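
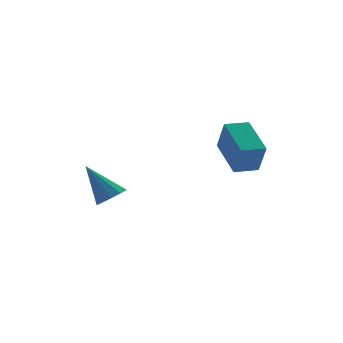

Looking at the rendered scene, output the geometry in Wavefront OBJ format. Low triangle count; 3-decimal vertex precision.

v 2.012 2.131 -0.737
v 2.048 1.546 0.524
v 2.032 3.773 0.024
v 2.068 3.188 1.284
v 2.992 2.132 -0.764
v 3.028 1.547 0.496
v 3.012 3.774 -0.004
v 3.048 3.189 1.257
v -2.285 3.132 -1.758
v -1.767 3.541 -1.752
v -2.975 3.988 -0.422
v -2.049 3.699 -1.999
v -2.422 3.641 -2.155
v -2.742 3.388 -2.159
v -2.888 3.038 -2.009
v -2.803 2.723 -1.764
v -2.52 2.565 -1.516
v -2.147 2.623 -1.36
v -1.827 2.876 -1.357
v -1.682 3.226 -1.506
f 2 4 1
f 5 2 1
f 1 4 3
f 3 5 1
f 2 8 4
f 6 2 5
f 6 8 2
f 4 8 3
f 7 5 3
f 3 8 7
f 7 6 5
f 8 6 7
f 10 9 12
f 10 12 11
f 12 9 13
f 12 13 11
f 13 9 14
f 13 14 11
f 14 9 15
f 14 15 11
f 15 9 16
f 15 16 11
f 16 9 17
f 16 17 11
f 17 9 18
f 17 18 11
f 18 9 19
f 18 19 11
f 19 9 20
f 19 20 11
f 20 9 10
f 20 10 11



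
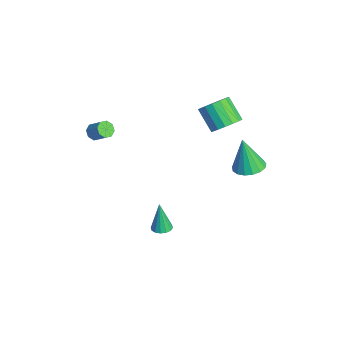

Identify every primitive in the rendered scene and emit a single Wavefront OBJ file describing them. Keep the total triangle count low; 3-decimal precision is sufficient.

v -2.154 -4.18 1.733
v -1.795 -4.609 1.706
v -1.148 -4.11 2.381
v -1.506 -3.68 2.407
v -1.716 -4.311 1.409
v -1.068 -3.811 2.084
v -1.893 -3.935 1.302
v -1.245 -3.436 1.976
v -2.223 -3.703 1.446
v -1.575 -3.204 2.121
v -2.512 -3.75 1.759
v -1.865 -3.251 2.434
v -2.592 -4.049 2.056
v -1.944 -3.549 2.731
v -2.415 -4.424 2.164
v -1.767 -3.925 2.838
v -2.085 -4.656 2.019
v -1.437 -4.157 2.694
v 1.459 3.456 0.364
v 2.266 2.995 0.406
v 1.161 3.124 2.436
v 2.38 3.417 0.49
v 2.283 3.848 0.545
v 1.997 4.189 0.558
v 1.588 4.362 0.527
v 1.15 4.327 0.458
v 0.782 4.093 0.368
v 0.57 3.713 0.277
v 0.561 3.273 0.205
v 0.758 2.876 0.17
v 1.116 2.611 0.179
v 1.552 2.54 0.231
v 1.968 2.678 0.313
v 1.042 -1.223 -4.37
v 1.483 -0.824 -4.291
v 0.778 -1.297 -2.53
v 1.224 -0.654 -4.321
v 0.917 -0.637 -4.364
v 0.644 -0.776 -4.409
v 0.477 -1.036 -4.443
v 0.461 -1.346 -4.458
v 0.601 -1.623 -4.449
v 0.859 -1.793 -4.419
v 1.166 -1.81 -4.375
v 1.44 -1.671 -4.331
v 1.607 -1.411 -4.296
v 1.622 -1.101 -4.282
v -1.016 2.862 1.863
v -0.375 3.016 2.533
v -1.442 2.532 3.666
v -2.084 2.378 2.997
v -0.591 3.409 2.498
v -1.658 2.926 3.631
v -0.904 3.677 2.317
v -1.971 3.193 3.451
v -1.243 3.758 2.033
v -2.31 3.274 3.166
v -1.53 3.634 1.71
v -2.597 3.15 2.843
v -1.699 3.333 1.421
v -2.766 2.849 2.555
v -1.712 2.924 1.235
v -2.779 2.44 2.368
v -1.566 2.501 1.192
v -2.633 2.017 2.325
v -1.294 2.16 1.303
v -2.361 1.676 2.436
v -0.958 1.98 1.542
v -2.025 1.497 2.676
v -0.635 2.003 1.855
v -1.702 1.519 2.989
v -0.4 2.222 2.17
v -1.467 1.738 3.303
v -0.306 2.588 2.415
v -1.373 2.104 3.548
f 2 1 5
f 2 5 3
f 3 5 6
f 3 6 4
f 5 1 7
f 5 7 6
f 6 7 8
f 6 8 4
f 7 1 9
f 7 9 8
f 8 9 10
f 8 10 4
f 9 1 11
f 9 11 10
f 10 11 12
f 10 12 4
f 11 1 13
f 11 13 12
f 12 13 14
f 12 14 4
f 13 1 15
f 13 15 14
f 14 15 16
f 14 16 4
f 15 1 17
f 15 17 16
f 16 17 18
f 16 18 4
f 17 1 2
f 17 2 18
f 18 2 3
f 18 3 4
f 20 19 22
f 20 22 21
f 22 19 23
f 22 23 21
f 23 19 24
f 23 24 21
f 24 19 25
f 24 25 21
f 25 19 26
f 25 26 21
f 26 19 27
f 26 27 21
f 27 19 28
f 27 28 21
f 28 19 29
f 28 29 21
f 29 19 30
f 29 30 21
f 30 19 31
f 30 31 21
f 31 19 32
f 31 32 21
f 32 19 33
f 32 33 21
f 33 19 20
f 33 20 21
f 35 34 37
f 35 37 36
f 37 34 38
f 37 38 36
f 38 34 39
f 38 39 36
f 39 34 40
f 39 40 36
f 40 34 41
f 40 41 36
f 41 34 42
f 41 42 36
f 42 34 43
f 42 43 36
f 43 34 44
f 43 44 36
f 44 34 45
f 44 45 36
f 45 34 46
f 45 46 36
f 46 34 47
f 46 47 36
f 47 34 35
f 47 35 36
f 49 48 52
f 49 52 50
f 50 52 53
f 50 53 51
f 52 48 54
f 52 54 53
f 53 54 55
f 53 55 51
f 54 48 56
f 54 56 55
f 55 56 57
f 55 57 51
f 56 48 58
f 56 58 57
f 57 58 59
f 57 59 51
f 58 48 60
f 58 60 59
f 59 60 61
f 59 61 51
f 60 48 62
f 60 62 61
f 61 62 63
f 61 63 51
f 62 48 64
f 62 64 63
f 63 64 65
f 63 65 51
f 64 48 66
f 64 66 65
f 65 66 67
f 65 67 51
f 66 48 68
f 66 68 67
f 67 68 69
f 67 69 51
f 68 48 70
f 68 70 69
f 69 70 71
f 69 71 51
f 70 48 72
f 70 72 71
f 71 72 73
f 71 73 51
f 72 48 74
f 72 74 73
f 73 74 75
f 73 75 51
f 74 48 49
f 74 49 75
f 75 49 50
f 75 50 51



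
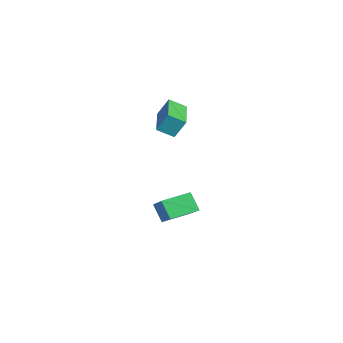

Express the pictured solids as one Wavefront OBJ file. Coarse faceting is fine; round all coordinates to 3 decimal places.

v 1.589 -4.658 -3.242
v 3.437 -4.359 -2.184
v 1.216 -3.452 -2.93
v 3.064 -3.153 -1.873
v 2.016 -4.307 -4.087
v 3.864 -4.008 -3.03
v 1.643 -3.101 -3.776
v 3.491 -2.802 -2.718
v 1.427 -4.468 1.987
v 1.501 -3.992 2.83
v 1.435 -3.737 1.574
v 1.509 -3.261 2.416
v 3.411 -4.559 1.864
v 3.485 -4.083 2.706
v 3.419 -3.828 1.45
v 3.493 -3.352 2.293
f 2 4 1
f 5 2 1
f 1 4 3
f 3 5 1
f 2 8 4
f 6 2 5
f 6 8 2
f 4 8 3
f 7 5 3
f 3 8 7
f 7 6 5
f 8 6 7
f 10 12 9
f 13 10 9
f 9 12 11
f 11 13 9
f 10 16 12
f 14 10 13
f 14 16 10
f 12 16 11
f 15 13 11
f 11 16 15
f 15 14 13
f 16 14 15



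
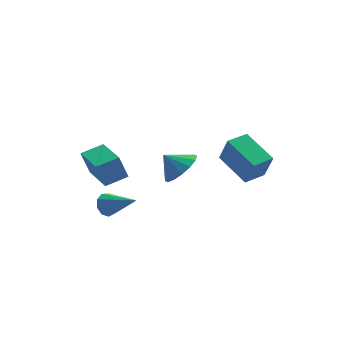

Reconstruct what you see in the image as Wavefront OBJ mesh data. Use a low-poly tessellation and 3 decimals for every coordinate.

v -0.125 -0.92 1.82
v 0.381 -1.302 2.487
v -0.775 -0.56 2.52
v 0.561 -0.865 2.43
v 0.558 -0.443 2.21
v 0.372 -0.148 1.886
v 0.053 -0.06 1.544
v -0.315 -0.202 1.276
v -0.631 -0.537 1.154
v -0.812 -0.974 1.21
v -0.809 -1.396 1.43
v -0.622 -1.691 1.754
v -0.303 -1.779 2.096
v 0.064 -1.637 2.364
v -2.76 1.287 -1.531
v -2.456 1.148 -2.042
v -1.76 0.153 -0.629
v -2.27 1.466 -1.848
v -2.313 1.701 -1.505
v -2.565 1.742 -1.175
v -2.908 1.57 -1.012
v -3.182 1.265 -1.091
v -3.258 0.97 -1.377
v -3.101 0.824 -1.734
v -2.785 0.894 -1.997
v -2.621 2.165 -0.972
v -2.966 2.385 0.167
v -2.85 4.191 -1.432
v -3.196 4.41 -0.294
v -1.564 2.35 -0.686
v -1.91 2.569 0.452
v -1.794 4.375 -1.147
v -2.139 4.595 -0.008
v 2.64 -0.876 0.407
v 2.863 -1.314 1.697
v 1.962 0.653 1.042
v 2.185 0.216 2.332
v 3.615 -0.436 0.388
v 3.838 -0.873 1.678
v 2.937 1.094 1.023
v 3.16 0.656 2.313
f 2 1 4
f 2 4 3
f 4 1 5
f 4 5 3
f 5 1 6
f 5 6 3
f 6 1 7
f 6 7 3
f 7 1 8
f 7 8 3
f 8 1 9
f 8 9 3
f 9 1 10
f 9 10 3
f 10 1 11
f 10 11 3
f 11 1 12
f 11 12 3
f 12 1 13
f 12 13 3
f 13 1 14
f 13 14 3
f 14 1 2
f 14 2 3
f 16 15 18
f 16 18 17
f 18 15 19
f 18 19 17
f 19 15 20
f 19 20 17
f 20 15 21
f 20 21 17
f 21 15 22
f 21 22 17
f 22 15 23
f 22 23 17
f 23 15 24
f 23 24 17
f 24 15 25
f 24 25 17
f 25 15 16
f 25 16 17
f 27 29 26
f 30 27 26
f 26 29 28
f 28 30 26
f 27 33 29
f 31 27 30
f 31 33 27
f 29 33 28
f 32 30 28
f 28 33 32
f 32 31 30
f 33 31 32
f 35 37 34
f 38 35 34
f 34 37 36
f 36 38 34
f 35 41 37
f 39 35 38
f 39 41 35
f 37 41 36
f 40 38 36
f 36 41 40
f 40 39 38
f 41 39 40



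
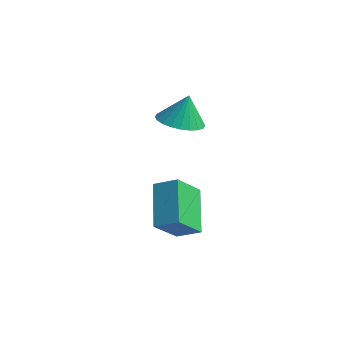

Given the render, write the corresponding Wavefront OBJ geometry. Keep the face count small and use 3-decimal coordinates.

v -0.428 -1.693 -3.978
v -0.272 -2.754 -3.079
v -1.518 -0.847 -2.791
v -1.362 -1.908 -1.892
v 0.302 -1.272 -3.608
v 0.458 -2.333 -2.709
v -0.788 -0.426 -2.421
v -0.632 -1.487 -1.522
v -1.977 -0.294 0.253
v -1.252 0.09 0.074
v -1.823 -0.046 1.407
v -1.464 0.339 0.049
v -1.754 0.491 0.055
v -2.078 0.524 0.091
v -2.387 0.432 0.152
v -2.633 0.23 0.228
v -2.779 -0.052 0.308
v -2.804 -0.371 0.38
v -2.702 -0.678 0.432
v -2.49 -0.927 0.458
v -2.2 -1.079 0.452
v -1.876 -1.112 0.416
v -1.567 -1.02 0.355
v -1.321 -0.818 0.278
v -1.174 -0.536 0.198
v -1.15 -0.217 0.126
f 2 4 1
f 5 2 1
f 1 4 3
f 3 5 1
f 2 8 4
f 6 2 5
f 6 8 2
f 4 8 3
f 7 5 3
f 3 8 7
f 7 6 5
f 8 6 7
f 10 9 12
f 10 12 11
f 12 9 13
f 12 13 11
f 13 9 14
f 13 14 11
f 14 9 15
f 14 15 11
f 15 9 16
f 15 16 11
f 16 9 17
f 16 17 11
f 17 9 18
f 17 18 11
f 18 9 19
f 18 19 11
f 19 9 20
f 19 20 11
f 20 9 21
f 20 21 11
f 21 9 22
f 21 22 11
f 22 9 23
f 22 23 11
f 23 9 24
f 23 24 11
f 24 9 25
f 24 25 11
f 25 9 26
f 25 26 11
f 26 9 10
f 26 10 11



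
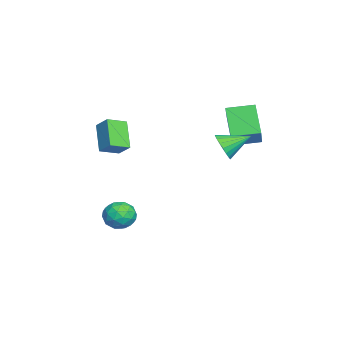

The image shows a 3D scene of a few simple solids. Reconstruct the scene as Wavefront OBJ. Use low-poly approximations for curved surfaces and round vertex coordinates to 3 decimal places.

v -3.233 2.478 0.132
v -4.578 2.104 1.592
v -3.426 4.021 0.349
v -4.772 3.647 1.809
v -1.908 2.473 1.351
v -3.254 2.099 2.811
v -2.102 4.016 1.568
v -3.447 3.642 3.028
v 0.786 -2.144 -3.548
v 1.413 -2.72 -3.135
v -0.213 -3.3 -3.645
v 0.414 -3.876 -3.232
v 0.009 -3.181 -2.733
v 0.627 -2.466 -2.673
v 0.573 -3.554 -4.107
v 1.191 -2.839 -4.047
v 1.281 -3.591 -3.48
v 0.933 -3.361 -2.631
v 0.267 -2.659 -4.149
v -0.081 -2.429 -3.3
v 1.187 -2.33 -3.333
v 0.013 -3.69 -3.447
v -0.225 -3.281 -3.153
v 0.144 -3.62 -2.911
v 0.725 -2.181 -3.062
v 1.094 -2.52 -2.819
v 0.269 -2.791 -2.582
v 0.106 -3.5 -3.961
v 0.475 -3.839 -3.718
v 1.056 -2.4 -3.869
v 1.425 -2.739 -3.627
v 0.931 -3.229 -4.198
v 1.478 -3.181 -3.293
v 0.891 -3.861 -3.35
v 0.985 -3.671 -3.864
v 1.348 -3.251 -3.829
v 1.274 -3.046 -2.794
v 0.686 -3.725 -2.851
v 0.449 -3.317 -2.558
v 0.811 -2.897 -2.523
v 1.196 -3.558 -2.997
v 0.514 -2.295 -3.929
v -0.074 -2.974 -3.986
v 0.389 -3.123 -4.257
v 0.751 -2.703 -4.222
v 0.309 -2.159 -3.43
v -0.278 -2.839 -3.487
v -0.148 -2.769 -2.951
v 0.215 -2.349 -2.916
v 0.004 -2.462 -3.783
v -1.362 -4.261 0.27
v -2.655 -4.573 1.57
v -1.996 -3.313 -0.133
v -3.289 -3.625 1.167
v -0.831 -3.615 0.953
v -2.124 -3.927 2.253
v -1.465 -2.667 0.55
v -2.758 -2.979 1.85
v 1.645 2.269 2.132
v 2.026 2 2.854
v 1.335 3.651 2.808
v 2.299 2.148 2.677
v 2.459 2.317 2.405
v 2.478 2.478 2.086
v 2.353 2.602 1.775
v 2.106 2.669 1.526
v 1.779 2.666 1.381
v 1.429 2.595 1.366
v 1.116 2.468 1.483
v 0.895 2.306 1.713
v 0.803 2.137 2.015
v 0.857 1.992 2.337
v 1.047 1.894 2.624
v 1.341 1.861 2.825
v 1.687 1.899 2.907
f 2 4 1
f 5 2 1
f 1 4 3
f 3 5 1
f 2 8 4
f 6 2 5
f 6 8 2
f 4 8 3
f 7 5 3
f 3 8 7
f 7 6 5
f 8 6 7
f 9 46 25
f 46 20 49
f 25 49 14
f 46 49 25
f 9 25 21
f 25 14 26
f 21 26 10
f 25 26 21
f 9 21 30
f 21 10 31
f 30 31 16
f 21 31 30
f 9 30 42
f 30 16 45
f 42 45 19
f 30 45 42
f 9 42 46
f 42 19 50
f 46 50 20
f 42 50 46
f 10 26 37
f 26 14 40
f 37 40 18
f 26 40 37
f 14 49 27
f 49 20 48
f 27 48 13
f 49 48 27
f 20 50 47
f 50 19 43
f 47 43 11
f 50 43 47
f 19 45 44
f 45 16 32
f 44 32 15
f 45 32 44
f 16 31 36
f 31 10 33
f 36 33 17
f 31 33 36
f 12 38 24
f 38 18 39
f 24 39 13
f 38 39 24
f 12 24 22
f 24 13 23
f 22 23 11
f 24 23 22
f 12 22 29
f 22 11 28
f 29 28 15
f 22 28 29
f 12 29 34
f 29 15 35
f 34 35 17
f 29 35 34
f 12 34 38
f 34 17 41
f 38 41 18
f 34 41 38
f 13 39 27
f 39 18 40
f 27 40 14
f 39 40 27
f 11 23 47
f 23 13 48
f 47 48 20
f 23 48 47
f 15 28 44
f 28 11 43
f 44 43 19
f 28 43 44
f 17 35 36
f 35 15 32
f 36 32 16
f 35 32 36
f 18 41 37
f 41 17 33
f 37 33 10
f 41 33 37
f 52 54 51
f 55 52 51
f 51 54 53
f 53 55 51
f 52 58 54
f 56 52 55
f 56 58 52
f 54 58 53
f 57 55 53
f 53 58 57
f 57 56 55
f 58 56 57
f 60 59 62
f 60 62 61
f 62 59 63
f 62 63 61
f 63 59 64
f 63 64 61
f 64 59 65
f 64 65 61
f 65 59 66
f 65 66 61
f 66 59 67
f 66 67 61
f 67 59 68
f 67 68 61
f 68 59 69
f 68 69 61
f 69 59 70
f 69 70 61
f 70 59 71
f 70 71 61
f 71 59 72
f 71 72 61
f 72 59 73
f 72 73 61
f 73 59 74
f 73 74 61
f 74 59 75
f 74 75 61
f 75 59 60
f 75 60 61



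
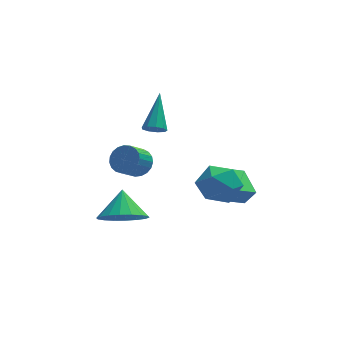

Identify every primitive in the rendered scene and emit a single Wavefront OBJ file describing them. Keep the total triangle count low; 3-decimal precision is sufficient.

v 2.509 2.972 -2.237
v 3.505 2.95 -1.787
v 2.415 1.21 -2.113
v 3.411 1.188 -1.663
v 2.569 1.611 -1.108
v 2.627 2.701 -1.185
v 3.293 1.459 -2.715
v 3.351 2.549 -2.792
v 3.99 2.015 -2.082
v 3.542 2.109 -1.089
v 2.378 2.051 -2.811
v 1.93 2.145 -1.818
v 0.359 3.275 0.898
v 0.72 2.943 1.147
v 0.761 4.705 2.222
v 0.893 3.143 0.879
v 0.816 3.404 0.62
v 0.525 3.606 0.491
v 0.157 3.652 0.552
v -0.117 3.522 0.775
v -0.168 3.277 1.056
v 0.028 3.03 1.262
v 0.378 2.899 1.298
v 4.191 2.86 -3.861
v 3.29 2.492 -3.37
v 3.879 4.233 -3.404
v 2.979 3.864 -2.912
v 4.661 2.716 -3.108
v 3.761 2.347 -2.616
v 4.35 4.088 -2.65
v 3.449 3.72 -2.159
v -0.41 2.664 -0.706
v 0.187 2.307 -0.486
v -0.432 1.699 0.207
v -1.03 2.056 -0.014
v 0.177 2.539 -0.291
v -0.442 1.932 0.402
v 0.065 2.793 -0.168
v -0.554 2.186 0.525
v -0.129 3.025 -0.138
v -0.748 2.417 0.555
v -0.371 3.194 -0.206
v -0.99 2.587 0.486
v -0.621 3.272 -0.361
v -1.24 2.664 0.332
v -0.834 3.244 -0.576
v -1.453 2.637 0.117
v -0.973 3.116 -0.813
v -1.592 2.509 -0.12
v -1.016 2.91 -1.032
v -1.635 2.303 -0.339
v -0.954 2.661 -1.194
v -1.573 2.054 -0.501
v -0.798 2.413 -1.272
v -1.417 1.806 -0.579
v -0.575 2.208 -1.253
v -1.194 1.601 -0.56
v -0.323 2.082 -1.138
v -0.942 1.474 -0.446
v -0.087 2.056 -0.95
v -0.706 1.449 -0.257
v 0.094 2.136 -0.719
v -0.526 1.528 -0.026
v -1.26 0.554 -2.58
v -0.541 -0.065 -2.022
v -1.18 1.566 -1.56
v -0.252 0.204 -2.312
v -0.162 0.542 -2.654
v -0.29 0.882 -2.982
v -0.609 1.158 -3.23
v -1.058 1.313 -3.35
v -1.546 1.319 -3.317
v -1.978 1.172 -3.138
v -2.267 0.903 -2.849
v -2.357 0.565 -2.507
v -2.23 0.225 -2.179
v -1.91 -0.05 -1.931
v -1.461 -0.206 -1.811
v -0.973 -0.211 -1.844
f 1 12 6
f 1 6 2
f 1 2 8
f 1 8 11
f 1 11 12
f 2 6 10
f 6 12 5
f 12 11 3
f 11 8 7
f 8 2 9
f 4 10 5
f 4 5 3
f 4 3 7
f 4 7 9
f 4 9 10
f 5 10 6
f 3 5 12
f 7 3 11
f 9 7 8
f 10 9 2
f 14 13 16
f 14 16 15
f 16 13 17
f 16 17 15
f 17 13 18
f 17 18 15
f 18 13 19
f 18 19 15
f 19 13 20
f 19 20 15
f 20 13 21
f 20 21 15
f 21 13 22
f 21 22 15
f 22 13 23
f 22 23 15
f 23 13 14
f 23 14 15
f 25 27 24
f 28 25 24
f 24 27 26
f 26 28 24
f 25 31 27
f 29 25 28
f 29 31 25
f 27 31 26
f 30 28 26
f 26 31 30
f 30 29 28
f 31 29 30
f 33 32 36
f 33 36 34
f 34 36 37
f 34 37 35
f 36 32 38
f 36 38 37
f 37 38 39
f 37 39 35
f 38 32 40
f 38 40 39
f 39 40 41
f 39 41 35
f 40 32 42
f 40 42 41
f 41 42 43
f 41 43 35
f 42 32 44
f 42 44 43
f 43 44 45
f 43 45 35
f 44 32 46
f 44 46 45
f 45 46 47
f 45 47 35
f 46 32 48
f 46 48 47
f 47 48 49
f 47 49 35
f 48 32 50
f 48 50 49
f 49 50 51
f 49 51 35
f 50 32 52
f 50 52 51
f 51 52 53
f 51 53 35
f 52 32 54
f 52 54 53
f 53 54 55
f 53 55 35
f 54 32 56
f 54 56 55
f 55 56 57
f 55 57 35
f 56 32 58
f 56 58 57
f 57 58 59
f 57 59 35
f 58 32 60
f 58 60 59
f 59 60 61
f 59 61 35
f 60 32 62
f 60 62 61
f 61 62 63
f 61 63 35
f 62 32 33
f 62 33 63
f 63 33 34
f 63 34 35
f 65 64 67
f 65 67 66
f 67 64 68
f 67 68 66
f 68 64 69
f 68 69 66
f 69 64 70
f 69 70 66
f 70 64 71
f 70 71 66
f 71 64 72
f 71 72 66
f 72 64 73
f 72 73 66
f 73 64 74
f 73 74 66
f 74 64 75
f 74 75 66
f 75 64 76
f 75 76 66
f 76 64 77
f 76 77 66
f 77 64 78
f 77 78 66
f 78 64 79
f 78 79 66
f 79 64 65
f 79 65 66



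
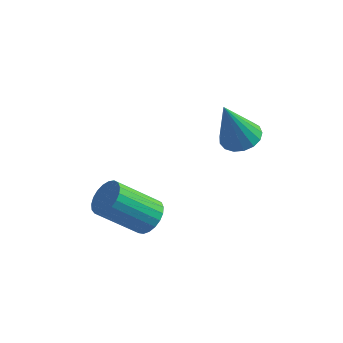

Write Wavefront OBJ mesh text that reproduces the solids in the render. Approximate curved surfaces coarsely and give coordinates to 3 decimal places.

v 3.477 4.226 -1.124
v 4.228 4.474 -0.87
v 2.983 3.674 0.884
v 4.004 4.8 -0.836
v 3.659 4.995 -0.867
v 3.273 5.013 -0.957
v 2.933 4.852 -1.085
v 2.718 4.547 -1.222
v 2.677 4.169 -1.337
v 2.82 3.804 -1.402
v 3.113 3.536 -1.404
v 3.489 3.426 -1.341
v 3.863 3.499 -1.229
v 4.149 3.739 -1.092
v 4.28 4.091 -0.963
v 0.83 1.729 -4.67
v 1.138 2.205 -4.106
v -0.261 1.427 -2.686
v -0.57 0.951 -3.25
v 0.899 2.397 -4.236
v -0.5 1.619 -2.815
v 0.649 2.473 -4.441
v -0.75 1.696 -3.02
v 0.43 2.421 -4.685
v -0.97 1.644 -3.265
v 0.279 2.249 -4.927
v -1.12 1.472 -3.507
v 0.225 1.988 -5.125
v -1.175 1.21 -3.705
v 0.274 1.681 -5.244
v -1.125 0.903 -3.824
v 0.42 1.382 -5.263
v -0.98 0.605 -3.843
v 0.636 1.144 -5.181
v -0.763 0.366 -3.761
v 0.886 1.007 -5.01
v -0.513 0.229 -3.589
v 1.127 0.994 -4.78
v -0.273 0.217 -3.36
v 1.315 1.109 -4.531
v -0.084 0.331 -3.111
v 1.42 1.33 -4.306
v 0.021 0.553 -2.886
v 1.423 1.621 -4.144
v 0.024 0.843 -2.724
v 1.323 1.93 -4.073
v -0.076 1.153 -2.653
f 2 1 4
f 2 4 3
f 4 1 5
f 4 5 3
f 5 1 6
f 5 6 3
f 6 1 7
f 6 7 3
f 7 1 8
f 7 8 3
f 8 1 9
f 8 9 3
f 9 1 10
f 9 10 3
f 10 1 11
f 10 11 3
f 11 1 12
f 11 12 3
f 12 1 13
f 12 13 3
f 13 1 14
f 13 14 3
f 14 1 15
f 14 15 3
f 15 1 2
f 15 2 3
f 17 16 20
f 17 20 18
f 18 20 21
f 18 21 19
f 20 16 22
f 20 22 21
f 21 22 23
f 21 23 19
f 22 16 24
f 22 24 23
f 23 24 25
f 23 25 19
f 24 16 26
f 24 26 25
f 25 26 27
f 25 27 19
f 26 16 28
f 26 28 27
f 27 28 29
f 27 29 19
f 28 16 30
f 28 30 29
f 29 30 31
f 29 31 19
f 30 16 32
f 30 32 31
f 31 32 33
f 31 33 19
f 32 16 34
f 32 34 33
f 33 34 35
f 33 35 19
f 34 16 36
f 34 36 35
f 35 36 37
f 35 37 19
f 36 16 38
f 36 38 37
f 37 38 39
f 37 39 19
f 38 16 40
f 38 40 39
f 39 40 41
f 39 41 19
f 40 16 42
f 40 42 41
f 41 42 43
f 41 43 19
f 42 16 44
f 42 44 43
f 43 44 45
f 43 45 19
f 44 16 46
f 44 46 45
f 45 46 47
f 45 47 19
f 46 16 17
f 46 17 47
f 47 17 18
f 47 18 19



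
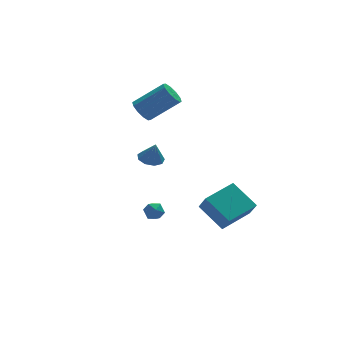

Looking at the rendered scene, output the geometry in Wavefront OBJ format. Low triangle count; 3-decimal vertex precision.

v -1.771 4.135 2.803
v -1.382 3.815 2.22
v 0.22 3.405 3.515
v -0.169 3.725 4.097
v -1.273 4.278 2.233
v 0.328 3.868 3.527
v -1.355 4.687 2.463
v 0.247 4.277 3.758
v -1.595 4.885 2.823
v 0.006 4.474 4.118
v -1.903 4.796 3.175
v -0.301 4.386 4.47
v -2.16 4.455 3.385
v -0.558 4.045 4.68
v -2.268 3.992 3.373
v -0.667 3.582 4.667
v -2.187 3.583 3.142
v -0.585 3.173 4.437
v -1.946 3.386 2.782
v -0.345 2.975 4.077
v -1.639 3.474 2.43
v -0.037 3.064 3.725
v -1.954 2.114 -3.862
v -1.449 1.876 -3.547
v -2.571 1.424 -3.393
v -2.066 1.186 -3.078
v -2.284 1.774 -2.939
v -1.902 2.2 -3.229
v -2.118 1.1 -3.711
v -1.736 1.526 -4.001
v -1.55 1.25 -3.453
v -1.653 1.666 -2.976
v -2.367 1.634 -3.964
v -2.47 2.05 -3.487
v -3.504 -2.01 3.06
v -3.113 -2.561 2.876
v -3.336 -2.25 4.14
v -2.837 -2.172 2.92
v -2.874 -1.707 3.029
v -3.205 -1.384 3.152
v -3.676 -1.353 3.232
v -4.066 -1.63 3.231
v -4.194 -2.085 3.15
v -3.999 -2.504 3.026
v -3.572 -2.692 2.918
v 0.002 -2.892 -2.491
v 0.092 -3.562 -1.499
v -0.728 -1.497 -1.482
v -0.639 -2.167 -0.491
v 1.819 -2.173 -2.169
v 1.908 -2.843 -1.178
v 1.088 -0.778 -1.161
v 1.178 -1.448 -0.169
f 2 1 5
f 2 5 3
f 3 5 6
f 3 6 4
f 5 1 7
f 5 7 6
f 6 7 8
f 6 8 4
f 7 1 9
f 7 9 8
f 8 9 10
f 8 10 4
f 9 1 11
f 9 11 10
f 10 11 12
f 10 12 4
f 11 1 13
f 11 13 12
f 12 13 14
f 12 14 4
f 13 1 15
f 13 15 14
f 14 15 16
f 14 16 4
f 15 1 17
f 15 17 16
f 16 17 18
f 16 18 4
f 17 1 19
f 17 19 18
f 18 19 20
f 18 20 4
f 19 1 21
f 19 21 20
f 20 21 22
f 20 22 4
f 21 1 2
f 21 2 22
f 22 2 3
f 22 3 4
f 23 34 28
f 23 28 24
f 23 24 30
f 23 30 33
f 23 33 34
f 24 28 32
f 28 34 27
f 34 33 25
f 33 30 29
f 30 24 31
f 26 32 27
f 26 27 25
f 26 25 29
f 26 29 31
f 26 31 32
f 27 32 28
f 25 27 34
f 29 25 33
f 31 29 30
f 32 31 24
f 36 35 38
f 36 38 37
f 38 35 39
f 38 39 37
f 39 35 40
f 39 40 37
f 40 35 41
f 40 41 37
f 41 35 42
f 41 42 37
f 42 35 43
f 42 43 37
f 43 35 44
f 43 44 37
f 44 35 45
f 44 45 37
f 45 35 36
f 45 36 37
f 47 49 46
f 50 47 46
f 46 49 48
f 48 50 46
f 47 53 49
f 51 47 50
f 51 53 47
f 49 53 48
f 52 50 48
f 48 53 52
f 52 51 50
f 53 51 52



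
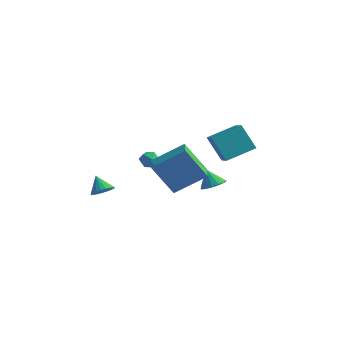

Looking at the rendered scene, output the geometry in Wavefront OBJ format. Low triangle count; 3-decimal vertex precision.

v 1.444 3.806 -4.445
v 2.094 4.194 -4.129
v 0.836 3.954 -3.375
v 1.858 4.5 -4.306
v 1.512 4.619 -4.52
v 1.147 4.521 -4.714
v 0.862 4.231 -4.835
v 0.733 3.827 -4.853
v 0.795 3.417 -4.761
v 1.031 3.111 -4.584
v 1.377 2.992 -4.37
v 1.742 3.09 -4.176
v 2.027 3.38 -4.054
v 2.156 3.784 -4.037
v 0.302 -2.01 0.965
v 0.818 -1.755 0.683
v 0.562 -2.945 0.597
v 1.078 -2.69 0.315
v 1.049 -2.73 0.954
v 0.888 -2.152 1.182
v 0.492 -2.548 0.098
v 0.331 -1.97 0.326
v 0.936 -2.088 0.147
v 1.28 -2.2 0.677
v 0.1 -2.5 0.603
v 0.444 -2.612 1.133
v 2.413 2.906 -1.622
v 3.3 1.801 -0.835
v 1.341 3.102 -0.14
v 2.227 1.997 0.647
v 3.573 4.303 -0.967
v 4.459 3.198 -0.18
v 2.5 4.499 0.515
v 3.387 3.394 1.302
v -1.945 -3.002 -2.33
v -1.401 -3.05 -1.86
v -2.635 -2.598 -1.49
v -1.368 -2.772 -1.966
v -1.434 -2.534 -2.135
v -1.588 -2.377 -2.338
v -1.804 -2.327 -2.539
v -2.045 -2.395 -2.704
v -2.268 -2.567 -2.805
v -2.435 -2.815 -2.823
v -2.518 -3.095 -2.756
v -2.501 -3.359 -2.616
v -2.388 -3.561 -2.426
v -2.199 -3.667 -2.219
v -1.965 -3.657 -2.032
v -1.728 -3.534 -1.896
v -1.529 -3.32 -1.835
v 2.188 -4.771 1.677
v 3.659 -3.693 2.836
v 1.538 -3.674 1.483
v 3.008 -2.597 2.641
v 3.352 -4.403 -0.141
v 4.822 -3.326 1.017
v 2.701 -3.307 -0.336
v 4.172 -2.229 0.823
f 2 1 4
f 2 4 3
f 4 1 5
f 4 5 3
f 5 1 6
f 5 6 3
f 6 1 7
f 6 7 3
f 7 1 8
f 7 8 3
f 8 1 9
f 8 9 3
f 9 1 10
f 9 10 3
f 10 1 11
f 10 11 3
f 11 1 12
f 11 12 3
f 12 1 13
f 12 13 3
f 13 1 14
f 13 14 3
f 14 1 2
f 14 2 3
f 15 26 20
f 15 20 16
f 15 16 22
f 15 22 25
f 15 25 26
f 16 20 24
f 20 26 19
f 26 25 17
f 25 22 21
f 22 16 23
f 18 24 19
f 18 19 17
f 18 17 21
f 18 21 23
f 18 23 24
f 19 24 20
f 17 19 26
f 21 17 25
f 23 21 22
f 24 23 16
f 28 30 27
f 31 28 27
f 27 30 29
f 29 31 27
f 28 34 30
f 32 28 31
f 32 34 28
f 30 34 29
f 33 31 29
f 29 34 33
f 33 32 31
f 34 32 33
f 36 35 38
f 36 38 37
f 38 35 39
f 38 39 37
f 39 35 40
f 39 40 37
f 40 35 41
f 40 41 37
f 41 35 42
f 41 42 37
f 42 35 43
f 42 43 37
f 43 35 44
f 43 44 37
f 44 35 45
f 44 45 37
f 45 35 46
f 45 46 37
f 46 35 47
f 46 47 37
f 47 35 48
f 47 48 37
f 48 35 49
f 48 49 37
f 49 35 50
f 49 50 37
f 50 35 51
f 50 51 37
f 51 35 36
f 51 36 37
f 53 55 52
f 56 53 52
f 52 55 54
f 54 56 52
f 53 59 55
f 57 53 56
f 57 59 53
f 55 59 54
f 58 56 54
f 54 59 58
f 58 57 56
f 59 57 58



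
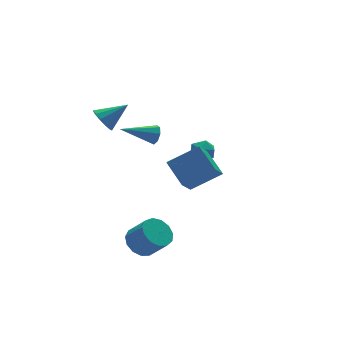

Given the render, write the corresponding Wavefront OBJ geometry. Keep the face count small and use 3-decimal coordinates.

v 3.051 2.354 -2.85
v 3.326 2.779 -2.3
v 4.174 2.081 -3.2
v 4.449 2.506 -2.65
v 4.096 1.868 -2.488
v 3.402 2.037 -2.272
v 4.098 2.823 -3.228
v 3.404 2.992 -3.012
v 3.973 3.069 -2.534
v 3.971 2.478 -2.077
v 3.529 2.382 -3.423
v 3.527 1.791 -2.966
v -0.7 -0.763 1.672
v -0.449 -0.476 2.082
v -2.3 -0.277 2.308
v -0.516 -0.237 1.732
v -0.69 -0.307 1.347
v -0.87 -0.644 1.152
v -0.95 -1.05 1.261
v -0.883 -1.289 1.611
v -0.709 -1.219 1.997
v -0.529 -0.882 2.192
v -2.65 -2.769 -3.865
v -2.132 -3.178 -4.417
v -1.652 -3.96 -3.386
v -2.17 -3.551 -2.835
v -1.88 -2.8 -4.248
v -1.4 -3.582 -3.217
v -1.873 -2.412 -3.957
v -1.393 -3.194 -2.926
v -2.113 -2.138 -3.637
v -1.632 -2.919 -2.607
v -2.523 -2.064 -3.39
v -2.042 -2.845 -2.359
v -2.973 -2.214 -3.294
v -2.493 -2.995 -2.263
v -3.321 -2.54 -3.379
v -2.841 -3.322 -2.348
v -3.456 -2.939 -3.619
v -2.976 -3.721 -2.588
v -3.335 -3.284 -3.937
v -2.855 -4.066 -2.906
v -2.997 -3.466 -4.232
v -2.516 -4.247 -3.201
v -2.548 -3.426 -4.411
v -2.068 -4.208 -3.38
v -0.455 -2.768 -0.685
v -0.539 -1.487 0.147
v 0.465 -1.979 -1.805
v 0.381 -0.699 -0.973
v 1.019 -3.241 0.193
v 0.935 -1.961 1.025
v 1.939 -2.453 -0.927
v 1.855 -1.172 -0.095
v -1.842 2.341 1.323
v -1.415 2.63 0.778
v -0.598 2.079 2.157
v -1.518 2.951 1.032
v -1.723 3.079 1.378
v -1.966 2.973 1.707
v -2.17 2.666 1.914
v -2.269 2.256 1.933
v -2.233 1.872 1.759
v -2.072 1.638 1.446
v -1.839 1.627 1.094
v -1.606 1.842 0.815
v -1.448 2.216 0.697
f 1 12 6
f 1 6 2
f 1 2 8
f 1 8 11
f 1 11 12
f 2 6 10
f 6 12 5
f 12 11 3
f 11 8 7
f 8 2 9
f 4 10 5
f 4 5 3
f 4 3 7
f 4 7 9
f 4 9 10
f 5 10 6
f 3 5 12
f 7 3 11
f 9 7 8
f 10 9 2
f 14 13 16
f 14 16 15
f 16 13 17
f 16 17 15
f 17 13 18
f 17 18 15
f 18 13 19
f 18 19 15
f 19 13 20
f 19 20 15
f 20 13 21
f 20 21 15
f 21 13 22
f 21 22 15
f 22 13 14
f 22 14 15
f 24 23 27
f 24 27 25
f 25 27 28
f 25 28 26
f 27 23 29
f 27 29 28
f 28 29 30
f 28 30 26
f 29 23 31
f 29 31 30
f 30 31 32
f 30 32 26
f 31 23 33
f 31 33 32
f 32 33 34
f 32 34 26
f 33 23 35
f 33 35 34
f 34 35 36
f 34 36 26
f 35 23 37
f 35 37 36
f 36 37 38
f 36 38 26
f 37 23 39
f 37 39 38
f 38 39 40
f 38 40 26
f 39 23 41
f 39 41 40
f 40 41 42
f 40 42 26
f 41 23 43
f 41 43 42
f 42 43 44
f 42 44 26
f 43 23 45
f 43 45 44
f 44 45 46
f 44 46 26
f 45 23 24
f 45 24 46
f 46 24 25
f 46 25 26
f 48 50 47
f 51 48 47
f 47 50 49
f 49 51 47
f 48 54 50
f 52 48 51
f 52 54 48
f 50 54 49
f 53 51 49
f 49 54 53
f 53 52 51
f 54 52 53
f 56 55 58
f 56 58 57
f 58 55 59
f 58 59 57
f 59 55 60
f 59 60 57
f 60 55 61
f 60 61 57
f 61 55 62
f 61 62 57
f 62 55 63
f 62 63 57
f 63 55 64
f 63 64 57
f 64 55 65
f 64 65 57
f 65 55 66
f 65 66 57
f 66 55 67
f 66 67 57
f 67 55 56
f 67 56 57



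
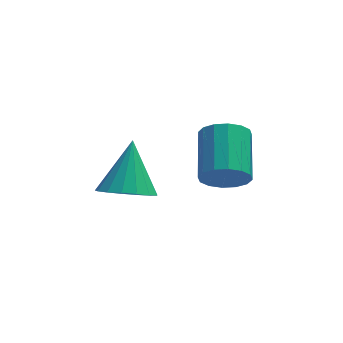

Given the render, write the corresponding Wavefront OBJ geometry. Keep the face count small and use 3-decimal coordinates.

v -2.084 -2.985 -0.194
v -1.371 -3.664 0.226
v -1.716 -1.615 1.394
v -1.092 -3.373 -0.089
v -1.04 -2.993 -0.429
v -1.227 -2.612 -0.715
v -1.61 -2.316 -0.882
v -2.102 -2.173 -0.891
v -2.59 -2.217 -0.74
v -2.962 -2.436 -0.465
v -3.132 -2.782 -0.127
v -3.063 -3.174 0.195
v -2.769 -3.522 0.428
v -2.318 -3.748 0.519
v -1.814 -3.799 0.446
v 1.441 -1.935 -0.792
v 1.952 -2.307 -0.083
v 2.211 -0.417 0.721
v 1.699 -0.045 0.012
v 2.28 -2.202 -0.435
v 2.539 -0.312 0.369
v 2.382 -2.025 -0.883
v 2.641 -0.136 -0.079
v 2.232 -1.825 -1.306
v 2.491 0.065 -0.502
v 1.87 -1.654 -1.591
v 2.129 0.236 -0.787
v 1.393 -1.558 -1.663
v 1.652 0.332 -0.859
v 0.929 -1.563 -1.501
v 1.188 0.327 -0.697
v 0.601 -1.668 -1.149
v 0.86 0.222 -0.345
v 0.499 -1.844 -0.701
v 0.758 0.045 0.103
v 0.649 -2.045 -0.278
v 0.908 -0.155 0.526
v 1.011 -2.216 0.007
v 1.27 -0.326 0.811
v 1.488 -2.312 0.079
v 1.747 -0.422 0.883
f 2 1 4
f 2 4 3
f 4 1 5
f 4 5 3
f 5 1 6
f 5 6 3
f 6 1 7
f 6 7 3
f 7 1 8
f 7 8 3
f 8 1 9
f 8 9 3
f 9 1 10
f 9 10 3
f 10 1 11
f 10 11 3
f 11 1 12
f 11 12 3
f 12 1 13
f 12 13 3
f 13 1 14
f 13 14 3
f 14 1 15
f 14 15 3
f 15 1 2
f 15 2 3
f 17 16 20
f 17 20 18
f 18 20 21
f 18 21 19
f 20 16 22
f 20 22 21
f 21 22 23
f 21 23 19
f 22 16 24
f 22 24 23
f 23 24 25
f 23 25 19
f 24 16 26
f 24 26 25
f 25 26 27
f 25 27 19
f 26 16 28
f 26 28 27
f 27 28 29
f 27 29 19
f 28 16 30
f 28 30 29
f 29 30 31
f 29 31 19
f 30 16 32
f 30 32 31
f 31 32 33
f 31 33 19
f 32 16 34
f 32 34 33
f 33 34 35
f 33 35 19
f 34 16 36
f 34 36 35
f 35 36 37
f 35 37 19
f 36 16 38
f 36 38 37
f 37 38 39
f 37 39 19
f 38 16 40
f 38 40 39
f 39 40 41
f 39 41 19
f 40 16 17
f 40 17 41
f 41 17 18
f 41 18 19



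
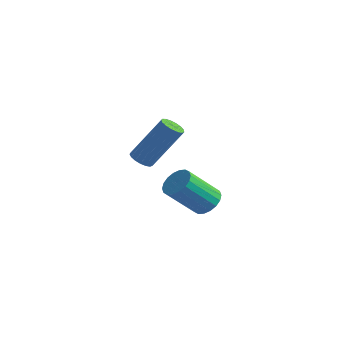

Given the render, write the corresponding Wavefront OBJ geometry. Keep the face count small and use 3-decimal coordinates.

v -0.478 0.871 -3.16
v 0.061 1.12 -2.702
v -0.562 -0.061 -1.323
v -1.102 -0.311 -1.78
v -0.192 1.328 -2.639
v -0.815 0.147 -1.259
v -0.502 1.445 -2.678
v -1.125 0.264 -1.299
v -0.807 1.449 -2.813
v -1.431 0.267 -1.434
v -1.047 1.338 -3.017
v -1.671 0.156 -1.638
v -1.175 1.134 -3.249
v -1.798 -0.047 -1.869
v -1.164 0.879 -3.463
v -1.788 -0.303 -2.084
v -1.018 0.621 -3.617
v -1.641 -0.56 -2.238
v -0.765 0.413 -3.681
v -1.388 -0.768 -2.301
v -0.455 0.296 -3.641
v -1.078 -0.885 -2.262
v -0.149 0.293 -3.506
v -0.773 -0.889 -2.127
v 0.091 0.404 -3.302
v -0.533 -0.778 -1.923
v 0.218 0.607 -3.071
v -0.405 -0.574 -1.691
v 0.208 0.863 -2.856
v -0.416 -0.319 -1.477
v -0.412 -3.158 0.827
v 0.07 -3.185 0.607
v 0.933 -2.329 2.393
v 0.452 -2.302 2.613
v -0.016 -2.956 0.539
v 0.848 -2.1 2.324
v -0.192 -2.773 0.537
v 0.672 -1.918 2.322
v -0.418 -2.679 0.601
v 0.446 -1.823 2.386
v -0.643 -2.694 0.717
v 0.221 -1.838 2.502
v -0.815 -2.815 0.858
v 0.049 -1.96 2.644
v -0.895 -3.015 0.993
v -0.031 -2.16 2.778
v -0.864 -3.248 1.089
v -0 -2.392 2.875
v -0.729 -3.46 1.126
v 0.134 -2.604 2.911
v -0.522 -3.602 1.094
v 0.342 -2.747 2.879
v -0.29 -3.643 1.001
v 0.574 -2.788 2.786
v -0.085 -3.573 0.868
v 0.779 -2.718 2.654
v 0.045 -3.407 0.726
v 0.908 -2.552 2.512
f 2 1 5
f 2 5 3
f 3 5 6
f 3 6 4
f 5 1 7
f 5 7 6
f 6 7 8
f 6 8 4
f 7 1 9
f 7 9 8
f 8 9 10
f 8 10 4
f 9 1 11
f 9 11 10
f 10 11 12
f 10 12 4
f 11 1 13
f 11 13 12
f 12 13 14
f 12 14 4
f 13 1 15
f 13 15 14
f 14 15 16
f 14 16 4
f 15 1 17
f 15 17 16
f 16 17 18
f 16 18 4
f 17 1 19
f 17 19 18
f 18 19 20
f 18 20 4
f 19 1 21
f 19 21 20
f 20 21 22
f 20 22 4
f 21 1 23
f 21 23 22
f 22 23 24
f 22 24 4
f 23 1 25
f 23 25 24
f 24 25 26
f 24 26 4
f 25 1 27
f 25 27 26
f 26 27 28
f 26 28 4
f 27 1 29
f 27 29 28
f 28 29 30
f 28 30 4
f 29 1 2
f 29 2 30
f 30 2 3
f 30 3 4
f 32 31 35
f 32 35 33
f 33 35 36
f 33 36 34
f 35 31 37
f 35 37 36
f 36 37 38
f 36 38 34
f 37 31 39
f 37 39 38
f 38 39 40
f 38 40 34
f 39 31 41
f 39 41 40
f 40 41 42
f 40 42 34
f 41 31 43
f 41 43 42
f 42 43 44
f 42 44 34
f 43 31 45
f 43 45 44
f 44 45 46
f 44 46 34
f 45 31 47
f 45 47 46
f 46 47 48
f 46 48 34
f 47 31 49
f 47 49 48
f 48 49 50
f 48 50 34
f 49 31 51
f 49 51 50
f 50 51 52
f 50 52 34
f 51 31 53
f 51 53 52
f 52 53 54
f 52 54 34
f 53 31 55
f 53 55 54
f 54 55 56
f 54 56 34
f 55 31 57
f 55 57 56
f 56 57 58
f 56 58 34
f 57 31 32
f 57 32 58
f 58 32 33
f 58 33 34



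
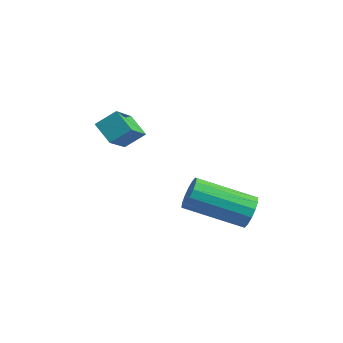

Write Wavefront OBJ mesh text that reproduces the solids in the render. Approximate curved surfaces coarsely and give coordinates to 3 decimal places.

v 3.785 -2.01 -2.906
v 4.125 -2.244 -2.431
v 2.416 -3.203 -1.678
v 2.075 -2.97 -2.154
v 4.013 -1.958 -2.322
v 2.303 -2.917 -1.569
v 3.839 -1.686 -2.369
v 2.13 -2.645 -1.616
v 3.651 -1.501 -2.561
v 1.942 -2.46 -1.808
v 3.499 -1.452 -2.845
v 1.789 -2.412 -2.092
v 3.423 -1.553 -3.146
v 1.713 -2.513 -2.393
v 3.444 -1.777 -3.382
v 1.735 -2.736 -2.629
v 3.557 -2.063 -3.491
v 1.847 -3.022 -2.738
v 3.73 -2.335 -3.444
v 2.021 -3.294 -2.691
v 3.918 -2.52 -3.252
v 2.209 -3.479 -2.499
v 4.071 -2.568 -2.968
v 2.361 -3.528 -2.215
v 4.147 -2.467 -2.667
v 2.437 -3.427 -1.914
v 0.005 -4.325 0.148
v -0.733 -4.149 0.593
v -0.404 -3.086 -1.019
v -1.143 -2.911 -0.573
v 0.423 -3.749 0.613
v -0.316 -3.574 1.059
v 0.013 -2.511 -0.553
v -0.725 -2.335 -0.108
f 2 1 5
f 2 5 3
f 3 5 6
f 3 6 4
f 5 1 7
f 5 7 6
f 6 7 8
f 6 8 4
f 7 1 9
f 7 9 8
f 8 9 10
f 8 10 4
f 9 1 11
f 9 11 10
f 10 11 12
f 10 12 4
f 11 1 13
f 11 13 12
f 12 13 14
f 12 14 4
f 13 1 15
f 13 15 14
f 14 15 16
f 14 16 4
f 15 1 17
f 15 17 16
f 16 17 18
f 16 18 4
f 17 1 19
f 17 19 18
f 18 19 20
f 18 20 4
f 19 1 21
f 19 21 20
f 20 21 22
f 20 22 4
f 21 1 23
f 21 23 22
f 22 23 24
f 22 24 4
f 23 1 25
f 23 25 24
f 24 25 26
f 24 26 4
f 25 1 2
f 25 2 26
f 26 2 3
f 26 3 4
f 28 30 27
f 31 28 27
f 27 30 29
f 29 31 27
f 28 34 30
f 32 28 31
f 32 34 28
f 30 34 29
f 33 31 29
f 29 34 33
f 33 32 31
f 34 32 33



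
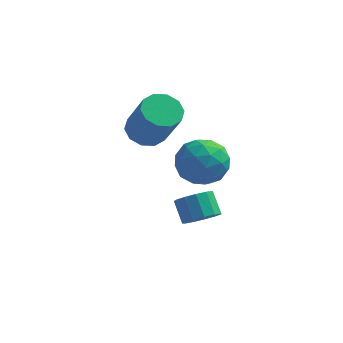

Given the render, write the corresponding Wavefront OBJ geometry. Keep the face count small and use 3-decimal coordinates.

v 0.136 1.96 1.966
v 0.887 1.857 1.559
v 1.715 1.077 3.288
v 0.964 1.18 3.694
v 0.884 2.341 1.779
v 1.712 1.561 3.508
v 0.595 2.68 2.07
v 1.424 1.899 3.799
v 0.131 2.743 2.321
v 0.959 1.963 4.05
v -0.331 2.508 2.436
v 0.497 1.727 4.165
v -0.615 2.063 2.372
v 0.213 1.283 4.101
v -0.612 1.579 2.152
v 0.216 0.799 3.881
v -0.324 1.241 1.861
v 0.505 0.46 3.59
v 0.141 1.177 1.61
v 0.969 0.397 3.339
v 0.603 1.413 1.495
v 1.431 0.632 3.224
v 2.463 -0.061 1.529
v 3.509 0.053 1.824
v 2.231 -1.253 2.816
v 3.277 -1.139 3.111
v 2.57 -0.321 3.276
v 2.714 0.416 2.481
v 3.026 -1.616 2.159
v 3.17 -0.879 1.364
v 3.858 -0.907 2.213
v 3.576 -0.107 2.904
v 2.164 -1.093 1.736
v 1.882 -0.293 2.427
v 3.006 0.101 1.564
v 2.734 -1.301 3.076
v 2.318 -0.82 3.173
v 2.933 -0.753 3.347
v 2.539 0.314 1.95
v 3.154 0.381 2.123
v 2.602 0.161 2.976
v 2.586 -1.581 2.517
v 3.201 -1.514 2.69
v 2.807 -0.447 1.293
v 3.422 -0.38 1.467
v 3.138 -1.361 1.664
v 3.826 -0.397 1.966
v 3.69 -1.097 2.722
v 3.543 -1.378 2.163
v 3.627 -0.944 1.695
v 3.661 0.074 2.372
v 3.524 -0.627 3.128
v 3.109 -0.147 3.225
v 3.193 0.286 2.758
v 3.866 -0.491 2.6
v 2.216 -0.573 1.512
v 2.079 -1.274 2.268
v 2.547 -1.486 1.882
v 2.631 -1.053 1.415
v 2.05 -0.103 1.918
v 1.914 -0.803 2.674
v 2.113 -0.256 2.945
v 2.197 0.178 2.477
v 1.874 -0.709 2.04
v 2.69 0.309 -1.535
v 3.331 0.752 -1.498
v 2.871 1.354 -0.728
v 2.23 0.911 -0.765
v 3.069 0.937 -1.799
v 2.609 1.539 -1.029
v 2.687 0.923 -2.016
v 2.227 1.525 -1.246
v 2.306 0.714 -2.08
v 1.846 1.315 -1.31
v 2.047 0.376 -1.971
v 1.587 0.978 -1.201
v 1.992 0.017 -1.724
v 1.532 0.619 -0.954
v 2.158 -0.249 -1.416
v 1.698 0.352 -0.646
v 2.494 -0.338 -1.147
v 2.034 0.264 -0.377
v 2.891 -0.222 -1
v 2.431 0.38 -0.23
v 3.225 0.064 -1.023
v 2.765 0.665 -0.253
v 3.389 0.427 -1.209
v 2.929 1.028 -0.439
f 2 1 5
f 2 5 3
f 3 5 6
f 3 6 4
f 5 1 7
f 5 7 6
f 6 7 8
f 6 8 4
f 7 1 9
f 7 9 8
f 8 9 10
f 8 10 4
f 9 1 11
f 9 11 10
f 10 11 12
f 10 12 4
f 11 1 13
f 11 13 12
f 12 13 14
f 12 14 4
f 13 1 15
f 13 15 14
f 14 15 16
f 14 16 4
f 15 1 17
f 15 17 16
f 16 17 18
f 16 18 4
f 17 1 19
f 17 19 18
f 18 19 20
f 18 20 4
f 19 1 21
f 19 21 20
f 20 21 22
f 20 22 4
f 21 1 2
f 21 2 22
f 22 2 3
f 22 3 4
f 23 60 39
f 60 34 63
f 39 63 28
f 60 63 39
f 23 39 35
f 39 28 40
f 35 40 24
f 39 40 35
f 23 35 44
f 35 24 45
f 44 45 30
f 35 45 44
f 23 44 56
f 44 30 59
f 56 59 33
f 44 59 56
f 23 56 60
f 56 33 64
f 60 64 34
f 56 64 60
f 24 40 51
f 40 28 54
f 51 54 32
f 40 54 51
f 28 63 41
f 63 34 62
f 41 62 27
f 63 62 41
f 34 64 61
f 64 33 57
f 61 57 25
f 64 57 61
f 33 59 58
f 59 30 46
f 58 46 29
f 59 46 58
f 30 45 50
f 45 24 47
f 50 47 31
f 45 47 50
f 26 52 38
f 52 32 53
f 38 53 27
f 52 53 38
f 26 38 36
f 38 27 37
f 36 37 25
f 38 37 36
f 26 36 43
f 36 25 42
f 43 42 29
f 36 42 43
f 26 43 48
f 43 29 49
f 48 49 31
f 43 49 48
f 26 48 52
f 48 31 55
f 52 55 32
f 48 55 52
f 27 53 41
f 53 32 54
f 41 54 28
f 53 54 41
f 25 37 61
f 37 27 62
f 61 62 34
f 37 62 61
f 29 42 58
f 42 25 57
f 58 57 33
f 42 57 58
f 31 49 50
f 49 29 46
f 50 46 30
f 49 46 50
f 32 55 51
f 55 31 47
f 51 47 24
f 55 47 51
f 66 65 69
f 66 69 67
f 67 69 70
f 67 70 68
f 69 65 71
f 69 71 70
f 70 71 72
f 70 72 68
f 71 65 73
f 71 73 72
f 72 73 74
f 72 74 68
f 73 65 75
f 73 75 74
f 74 75 76
f 74 76 68
f 75 65 77
f 75 77 76
f 76 77 78
f 76 78 68
f 77 65 79
f 77 79 78
f 78 79 80
f 78 80 68
f 79 65 81
f 79 81 80
f 80 81 82
f 80 82 68
f 81 65 83
f 81 83 82
f 82 83 84
f 82 84 68
f 83 65 85
f 83 85 84
f 84 85 86
f 84 86 68
f 85 65 87
f 85 87 86
f 86 87 88
f 86 88 68
f 87 65 66
f 87 66 88
f 88 66 67
f 88 67 68



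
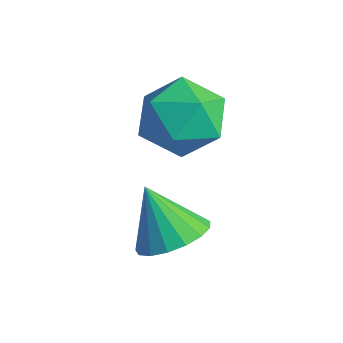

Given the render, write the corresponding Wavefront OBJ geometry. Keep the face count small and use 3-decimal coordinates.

v -2.096 0.431 -2.595
v -1.228 -0.001 -1.964
v -3.312 -0.639 -1.656
v -2.444 -1.071 -1.025
v -2.762 0.033 -0.892
v -2.011 0.694 -1.472
v -2.529 -1.334 -2.148
v -1.778 -0.673 -2.728
v -1.496 -1.092 -1.688
v -1.64 -0.247 -0.911
v -2.9 -0.393 -2.709
v -3.044 0.452 -1.932
v -0.599 -1.722 -4.16
v 0.137 -1.489 -3.66
v -1.421 -1.918 -2.86
v -0.068 -1.106 -3.731
v -0.394 -0.864 -3.901
v -0.767 -0.818 -4.13
v -1.102 -0.98 -4.366
v -1.322 -1.312 -4.555
v -1.376 -1.738 -4.653
v -1.252 -2.16 -4.638
v -0.978 -2.482 -4.514
v -0.618 -2.63 -4.308
v -0.254 -2.57 -4.069
v 0.032 -2.316 -3.85
v 0.173 -1.926 -3.702
f 1 12 6
f 1 6 2
f 1 2 8
f 1 8 11
f 1 11 12
f 2 6 10
f 6 12 5
f 12 11 3
f 11 8 7
f 8 2 9
f 4 10 5
f 4 5 3
f 4 3 7
f 4 7 9
f 4 9 10
f 5 10 6
f 3 5 12
f 7 3 11
f 9 7 8
f 10 9 2
f 14 13 16
f 14 16 15
f 16 13 17
f 16 17 15
f 17 13 18
f 17 18 15
f 18 13 19
f 18 19 15
f 19 13 20
f 19 20 15
f 20 13 21
f 20 21 15
f 21 13 22
f 21 22 15
f 22 13 23
f 22 23 15
f 23 13 24
f 23 24 15
f 24 13 25
f 24 25 15
f 25 13 26
f 25 26 15
f 26 13 27
f 26 27 15
f 27 13 14
f 27 14 15



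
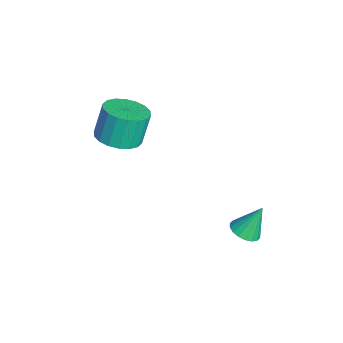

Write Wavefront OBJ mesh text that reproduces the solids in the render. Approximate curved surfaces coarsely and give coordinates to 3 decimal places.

v 1.373 1.401 0.19
v 1.902 1.856 0.012
v 1.227 2.119 1.59
v 1.64 2.007 -0.093
v 1.325 2.038 -0.142
v 1.019 1.943 -0.125
v 0.784 1.741 -0.046
v 0.665 1.471 0.08
v 0.686 1.187 0.228
v 0.844 0.946 0.368
v 1.106 0.795 0.473
v 1.421 0.764 0.522
v 1.727 0.859 0.505
v 1.962 1.061 0.426
v 2.081 1.331 0.3
v 2.06 1.614 0.152
v -3.609 -3.642 2.097
v -2.556 -3.642 2.337
v -2.918 -3.218 3.922
v -3.971 -3.218 3.683
v -2.634 -3.188 2.198
v -2.996 -2.765 3.783
v -2.906 -2.825 2.039
v -3.267 -2.401 3.624
v -3.316 -2.623 1.892
v -3.677 -2.199 3.477
v -3.785 -2.623 1.785
v -4.146 -2.199 3.37
v -4.219 -2.825 1.74
v -4.58 -2.401 3.325
v -4.532 -3.188 1.766
v -4.893 -2.765 3.351
v -4.662 -3.642 1.858
v -5.024 -3.218 3.443
v -4.584 -4.095 1.997
v -4.946 -3.672 3.582
v -4.313 -4.459 2.156
v -4.674 -4.035 3.741
v -3.903 -4.661 2.303
v -4.264 -4.237 3.888
v -3.434 -4.661 2.41
v -3.795 -4.237 3.995
v -3 -4.459 2.455
v -3.361 -4.035 4.04
v -2.687 -4.095 2.429
v -3.048 -3.672 4.014
f 2 1 4
f 2 4 3
f 4 1 5
f 4 5 3
f 5 1 6
f 5 6 3
f 6 1 7
f 6 7 3
f 7 1 8
f 7 8 3
f 8 1 9
f 8 9 3
f 9 1 10
f 9 10 3
f 10 1 11
f 10 11 3
f 11 1 12
f 11 12 3
f 12 1 13
f 12 13 3
f 13 1 14
f 13 14 3
f 14 1 15
f 14 15 3
f 15 1 16
f 15 16 3
f 16 1 2
f 16 2 3
f 18 17 21
f 18 21 19
f 19 21 22
f 19 22 20
f 21 17 23
f 21 23 22
f 22 23 24
f 22 24 20
f 23 17 25
f 23 25 24
f 24 25 26
f 24 26 20
f 25 17 27
f 25 27 26
f 26 27 28
f 26 28 20
f 27 17 29
f 27 29 28
f 28 29 30
f 28 30 20
f 29 17 31
f 29 31 30
f 30 31 32
f 30 32 20
f 31 17 33
f 31 33 32
f 32 33 34
f 32 34 20
f 33 17 35
f 33 35 34
f 34 35 36
f 34 36 20
f 35 17 37
f 35 37 36
f 36 37 38
f 36 38 20
f 37 17 39
f 37 39 38
f 38 39 40
f 38 40 20
f 39 17 41
f 39 41 40
f 40 41 42
f 40 42 20
f 41 17 43
f 41 43 42
f 42 43 44
f 42 44 20
f 43 17 45
f 43 45 44
f 44 45 46
f 44 46 20
f 45 17 18
f 45 18 46
f 46 18 19
f 46 19 20



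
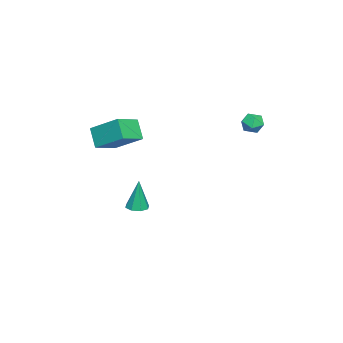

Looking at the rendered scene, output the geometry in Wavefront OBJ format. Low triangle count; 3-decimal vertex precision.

v -2.183 -2.962 -2.618
v -1.834 -3.462 -2.591
v -2.177 -2.858 -0.802
v -1.583 -3.069 -2.615
v -1.683 -2.614 -2.64
v -2.076 -2.363 -2.653
v -2.532 -2.463 -2.646
v -2.784 -2.855 -2.622
v -2.684 -3.311 -2.597
v -2.29 -3.562 -2.584
v -0.514 -4.77 3.279
v -0.111 -3.22 4.263
v -1.717 -4.168 2.824
v -1.314 -2.618 3.808
v 0.094 -4.302 2.292
v 0.497 -2.752 3.276
v -1.109 -3.7 1.837
v -0.706 -2.15 2.821
v -3.323 2.621 3.738
v -3.029 3.104 4.082
v -2.391 2.396 3.258
v -2.097 2.879 3.602
v -2.305 2.332 3.912
v -2.881 2.471 4.208
v -2.539 3.029 3.132
v -3.115 3.168 3.428
v -2.544 3.357 3.707
v -2.4 2.926 4.189
v -3.02 2.574 3.151
v -2.876 2.143 3.633
f 2 1 4
f 2 4 3
f 4 1 5
f 4 5 3
f 5 1 6
f 5 6 3
f 6 1 7
f 6 7 3
f 7 1 8
f 7 8 3
f 8 1 9
f 8 9 3
f 9 1 10
f 9 10 3
f 10 1 2
f 10 2 3
f 12 14 11
f 15 12 11
f 11 14 13
f 13 15 11
f 12 18 14
f 16 12 15
f 16 18 12
f 14 18 13
f 17 15 13
f 13 18 17
f 17 16 15
f 18 16 17
f 19 30 24
f 19 24 20
f 19 20 26
f 19 26 29
f 19 29 30
f 20 24 28
f 24 30 23
f 30 29 21
f 29 26 25
f 26 20 27
f 22 28 23
f 22 23 21
f 22 21 25
f 22 25 27
f 22 27 28
f 23 28 24
f 21 23 30
f 25 21 29
f 27 25 26
f 28 27 20



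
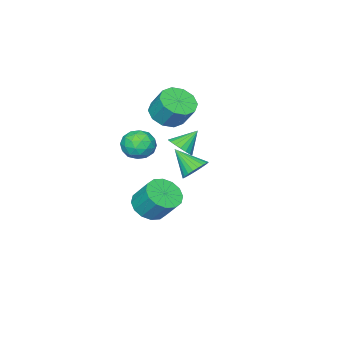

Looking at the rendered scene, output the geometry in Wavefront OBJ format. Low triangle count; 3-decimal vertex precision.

v -0.527 -3.124 1.564
v 0.532 -3.159 1.559
v 0.566 -2.311 2.771
v -0.493 -2.276 2.776
v 0.345 -2.642 1.202
v 0.379 -1.794 2.414
v -0.175 -2.31 0.984
v -0.141 -1.461 2.196
v -0.83 -2.288 0.987
v -0.796 -1.44 2.199
v -1.369 -2.586 1.211
v -1.335 -1.737 2.423
v -1.586 -3.089 1.569
v -1.552 -2.241 2.781
v -1.399 -3.606 1.926
v -1.365 -2.758 3.138
v -0.879 -3.939 2.144
v -0.845 -3.09 3.356
v -0.224 -3.96 2.141
v -0.19 -3.112 3.353
v 0.315 -3.663 1.917
v 0.349 -2.814 3.129
v 1.314 -2.279 0.802
v 1.816 -1.826 0.096
v 2.524 -3.274 1.024
v 3.026 -2.821 0.318
v 2.852 -2.364 1.164
v 2.104 -1.749 1.027
v 2.236 -3.351 0.093
v 1.488 -2.736 -0.044
v 2.386 -2.489 -0.343
v 2.767 -1.878 0.32
v 1.573 -3.222 0.8
v 1.954 -2.611 1.463
v 1.459 -1.965 0.43
v 2.881 -3.135 0.69
v 2.779 -2.866 1.188
v 3.074 -2.6 0.773
v 1.628 -1.92 0.977
v 1.923 -1.653 0.562
v 2.532 -1.97 1.19
v 2.417 -3.447 0.558
v 2.712 -3.18 0.143
v 1.266 -2.5 0.347
v 1.561 -2.234 -0.068
v 1.808 -3.13 -0.07
v 2.089 -2.088 -0.243
v 2.8 -2.673 -0.113
v 2.336 -2.985 -0.245
v 1.896 -2.623 -0.326
v 2.313 -1.73 0.146
v 3.024 -2.315 0.276
v 2.922 -2.046 0.774
v 2.482 -1.684 0.694
v 2.648 -2.119 -0.112
v 1.316 -2.785 0.844
v 2.027 -3.37 0.974
v 1.858 -3.416 0.426
v 1.418 -3.054 0.346
v 1.54 -2.427 1.233
v 2.251 -3.012 1.363
v 2.444 -2.477 1.446
v 2.004 -2.115 1.365
v 1.692 -2.981 1.232
v 1.193 -2.75 -4.382
v 1.639 -3.504 -3.767
v 1.592 -2.484 -2.483
v 1.147 -1.73 -3.098
v 2.065 -3.219 -3.977
v 2.019 -2.2 -2.693
v 2.258 -2.809 -4.296
v 2.212 -1.79 -3.012
v 2.166 -2.383 -4.637
v 2.119 -1.364 -3.353
v 1.813 -2.055 -4.911
v 1.766 -1.036 -3.627
v 1.294 -1.913 -5.042
v 1.247 -0.894 -3.758
v 0.748 -1.996 -4.997
v 0.701 -0.976 -3.713
v 0.321 -2.28 -4.787
v 0.275 -1.261 -3.503
v 0.128 -2.69 -4.468
v 0.082 -1.671 -3.184
v 0.221 -3.116 -4.127
v 0.174 -2.097 -2.843
v 0.574 -3.444 -3.853
v 0.527 -2.425 -2.569
v 1.093 -3.586 -3.722
v 1.046 -2.567 -2.438
v 3.353 1.386 2.288
v 3.909 1.569 2.773
v 2.447 1.694 3.212
v 3.848 1.861 2.615
v 3.689 2.06 2.393
v 3.463 2.125 2.15
v 3.215 2.044 1.934
v 2.995 1.833 1.788
v 2.846 1.533 1.742
v 2.797 1.204 1.803
v 2.858 0.911 1.961
v 3.018 0.712 2.184
v 3.244 0.647 2.427
v 3.491 0.728 2.643
v 3.711 0.94 2.788
v 3.86 1.24 2.835
v 0.039 -0.614 -1.435
v 0.413 -0.098 -0.888
v 0.201 -1.906 -0.325
v 0.099 -0.064 -0.803
v -0.225 -0.114 -0.814
v -0.508 -0.24 -0.919
v -0.709 -0.423 -1.104
v -0.795 -0.635 -1.338
v -0.754 -0.844 -1.587
v -0.592 -1.018 -1.813
v -0.335 -1.131 -1.982
v -0.02 -1.164 -2.067
v 0.304 -1.115 -2.055
v 0.587 -0.988 -1.95
v 0.787 -0.805 -1.766
v 0.874 -0.593 -1.531
v 0.833 -0.384 -1.282
v 0.671 -0.21 -1.056
f 2 1 5
f 2 5 3
f 3 5 6
f 3 6 4
f 5 1 7
f 5 7 6
f 6 7 8
f 6 8 4
f 7 1 9
f 7 9 8
f 8 9 10
f 8 10 4
f 9 1 11
f 9 11 10
f 10 11 12
f 10 12 4
f 11 1 13
f 11 13 12
f 12 13 14
f 12 14 4
f 13 1 15
f 13 15 14
f 14 15 16
f 14 16 4
f 15 1 17
f 15 17 16
f 16 17 18
f 16 18 4
f 17 1 19
f 17 19 18
f 18 19 20
f 18 20 4
f 19 1 21
f 19 21 20
f 20 21 22
f 20 22 4
f 21 1 2
f 21 2 22
f 22 2 3
f 22 3 4
f 23 60 39
f 60 34 63
f 39 63 28
f 60 63 39
f 23 39 35
f 39 28 40
f 35 40 24
f 39 40 35
f 23 35 44
f 35 24 45
f 44 45 30
f 35 45 44
f 23 44 56
f 44 30 59
f 56 59 33
f 44 59 56
f 23 56 60
f 56 33 64
f 60 64 34
f 56 64 60
f 24 40 51
f 40 28 54
f 51 54 32
f 40 54 51
f 28 63 41
f 63 34 62
f 41 62 27
f 63 62 41
f 34 64 61
f 64 33 57
f 61 57 25
f 64 57 61
f 33 59 58
f 59 30 46
f 58 46 29
f 59 46 58
f 30 45 50
f 45 24 47
f 50 47 31
f 45 47 50
f 26 52 38
f 52 32 53
f 38 53 27
f 52 53 38
f 26 38 36
f 38 27 37
f 36 37 25
f 38 37 36
f 26 36 43
f 36 25 42
f 43 42 29
f 36 42 43
f 26 43 48
f 43 29 49
f 48 49 31
f 43 49 48
f 26 48 52
f 48 31 55
f 52 55 32
f 48 55 52
f 27 53 41
f 53 32 54
f 41 54 28
f 53 54 41
f 25 37 61
f 37 27 62
f 61 62 34
f 37 62 61
f 29 42 58
f 42 25 57
f 58 57 33
f 42 57 58
f 31 49 50
f 49 29 46
f 50 46 30
f 49 46 50
f 32 55 51
f 55 31 47
f 51 47 24
f 55 47 51
f 66 65 69
f 66 69 67
f 67 69 70
f 67 70 68
f 69 65 71
f 69 71 70
f 70 71 72
f 70 72 68
f 71 65 73
f 71 73 72
f 72 73 74
f 72 74 68
f 73 65 75
f 73 75 74
f 74 75 76
f 74 76 68
f 75 65 77
f 75 77 76
f 76 77 78
f 76 78 68
f 77 65 79
f 77 79 78
f 78 79 80
f 78 80 68
f 79 65 81
f 79 81 80
f 80 81 82
f 80 82 68
f 81 65 83
f 81 83 82
f 82 83 84
f 82 84 68
f 83 65 85
f 83 85 84
f 84 85 86
f 84 86 68
f 85 65 87
f 85 87 86
f 86 87 88
f 86 88 68
f 87 65 89
f 87 89 88
f 88 89 90
f 88 90 68
f 89 65 66
f 89 66 90
f 90 66 67
f 90 67 68
f 92 91 94
f 92 94 93
f 94 91 95
f 94 95 93
f 95 91 96
f 95 96 93
f 96 91 97
f 96 97 93
f 97 91 98
f 97 98 93
f 98 91 99
f 98 99 93
f 99 91 100
f 99 100 93
f 100 91 101
f 100 101 93
f 101 91 102
f 101 102 93
f 102 91 103
f 102 103 93
f 103 91 104
f 103 104 93
f 104 91 105
f 104 105 93
f 105 91 106
f 105 106 93
f 106 91 92
f 106 92 93
f 108 107 110
f 108 110 109
f 110 107 111
f 110 111 109
f 111 107 112
f 111 112 109
f 112 107 113
f 112 113 109
f 113 107 114
f 113 114 109
f 114 107 115
f 114 115 109
f 115 107 116
f 115 116 109
f 116 107 117
f 116 117 109
f 117 107 118
f 117 118 109
f 118 107 119
f 118 119 109
f 119 107 120
f 119 120 109
f 120 107 121
f 120 121 109
f 121 107 122
f 121 122 109
f 122 107 123
f 122 123 109
f 123 107 124
f 123 124 109
f 124 107 108
f 124 108 109



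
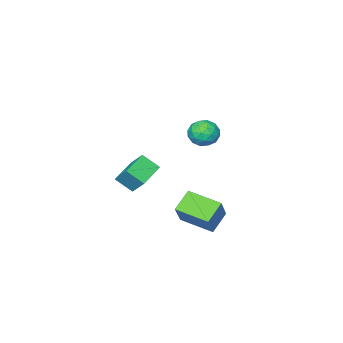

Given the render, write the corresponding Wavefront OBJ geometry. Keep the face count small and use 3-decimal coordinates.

v -0.214 -3.612 -2.733
v 0.279 -4.404 -1.994
v -0.188 -2.669 -1.739
v 0.305 -3.461 -1
v 1.215 -3.159 -3.2
v 1.708 -3.951 -2.461
v 1.241 -2.216 -2.206
v 1.734 -3.008 -1.467
v 1.077 1.297 -1.978
v 1.952 1.915 -0.62
v 0.452 2.959 -2.331
v 1.327 3.576 -0.972
v 2.113 1.524 -2.748
v 2.988 2.141 -1.389
v 1.488 3.185 -3.1
v 2.363 3.803 -1.742
v -0.396 0.644 2.339
v 0.168 0.41 1.729
v -1.388 -0.11 1.711
v -0.824 -0.344 1.101
v -0.735 -0.639 1.906
v -0.122 -0.173 2.295
v -1.098 0.473 1.145
v -0.485 0.939 1.534
v -0.266 0.305 0.992
v -0.042 -0.382 1.462
v -1.178 0.682 1.978
v -0.954 -0.005 2.448
v -0.027 0.593 2.089
v -1.193 -0.293 1.351
v -1.141 -0.466 1.824
v -0.81 -0.604 1.466
v -0.197 0.25 2.422
v 0.134 0.113 2.063
v -0.397 -0.503 2.167
v -1.354 0.187 1.377
v -1.023 0.05 1.018
v -0.41 0.904 1.974
v -0.079 0.766 1.616
v -0.823 0.803 1.273
v 0.049 0.394 1.297
v -0.534 -0.049 0.928
v -0.695 0.431 0.954
v -0.334 0.704 1.182
v 0.181 -0.01 1.574
v -0.402 -0.453 1.205
v -0.35 -0.627 1.678
v 0.01 -0.353 1.906
v -0.074 -0.072 1.14
v -0.818 0.753 2.235
v -1.401 0.31 1.866
v -1.23 0.653 1.534
v -0.87 0.927 1.762
v -0.686 0.349 2.512
v -1.269 -0.094 2.143
v -0.886 -0.404 2.258
v -0.525 -0.131 2.486
v -1.146 0.372 2.3
f 2 4 1
f 5 2 1
f 1 4 3
f 3 5 1
f 2 8 4
f 6 2 5
f 6 8 2
f 4 8 3
f 7 5 3
f 3 8 7
f 7 6 5
f 8 6 7
f 10 12 9
f 13 10 9
f 9 12 11
f 11 13 9
f 10 16 12
f 14 10 13
f 14 16 10
f 12 16 11
f 15 13 11
f 11 16 15
f 15 14 13
f 16 14 15
f 17 54 33
f 54 28 57
f 33 57 22
f 54 57 33
f 17 33 29
f 33 22 34
f 29 34 18
f 33 34 29
f 17 29 38
f 29 18 39
f 38 39 24
f 29 39 38
f 17 38 50
f 38 24 53
f 50 53 27
f 38 53 50
f 17 50 54
f 50 27 58
f 54 58 28
f 50 58 54
f 18 34 45
f 34 22 48
f 45 48 26
f 34 48 45
f 22 57 35
f 57 28 56
f 35 56 21
f 57 56 35
f 28 58 55
f 58 27 51
f 55 51 19
f 58 51 55
f 27 53 52
f 53 24 40
f 52 40 23
f 53 40 52
f 24 39 44
f 39 18 41
f 44 41 25
f 39 41 44
f 20 46 32
f 46 26 47
f 32 47 21
f 46 47 32
f 20 32 30
f 32 21 31
f 30 31 19
f 32 31 30
f 20 30 37
f 30 19 36
f 37 36 23
f 30 36 37
f 20 37 42
f 37 23 43
f 42 43 25
f 37 43 42
f 20 42 46
f 42 25 49
f 46 49 26
f 42 49 46
f 21 47 35
f 47 26 48
f 35 48 22
f 47 48 35
f 19 31 55
f 31 21 56
f 55 56 28
f 31 56 55
f 23 36 52
f 36 19 51
f 52 51 27
f 36 51 52
f 25 43 44
f 43 23 40
f 44 40 24
f 43 40 44
f 26 49 45
f 49 25 41
f 45 41 18
f 49 41 45



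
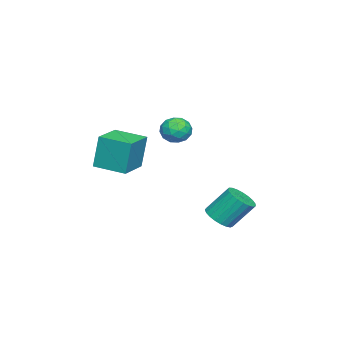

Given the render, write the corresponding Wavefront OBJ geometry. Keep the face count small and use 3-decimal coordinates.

v 3.619 2.262 -2.874
v 4.166 1.78 -2.382
v 3.828 2.855 -0.953
v 3.281 3.338 -1.446
v 4.391 2.033 -2.519
v 4.053 3.109 -1.091
v 4.483 2.326 -2.718
v 4.145 3.402 -1.29
v 4.425 2.608 -2.944
v 4.087 3.684 -1.516
v 4.228 2.831 -3.158
v 3.89 3.906 -1.729
v 3.926 2.954 -3.323
v 3.588 4.03 -1.894
v 3.57 2.959 -3.41
v 3.232 4.034 -1.981
v 3.223 2.842 -3.405
v 2.885 3.918 -1.976
v 2.945 2.626 -3.308
v 2.607 3.701 -1.879
v 2.783 2.347 -3.136
v 2.445 3.422 -1.707
v 2.765 2.053 -2.918
v 2.428 3.128 -1.49
v 2.896 1.795 -2.694
v 2.558 2.87 -1.265
v 3.151 1.618 -2.5
v 2.813 2.693 -1.071
v 3.487 1.552 -2.371
v 3.149 2.628 -0.942
v 3.846 1.61 -2.329
v 3.508 2.685 -0.901
v 1.919 -4.165 -0.237
v 1.787 -3.888 1.79
v 2.074 -2.367 -0.473
v 1.942 -2.09 1.554
v 3.818 -4.31 -0.094
v 3.686 -4.033 1.933
v 3.973 -2.512 -0.33
v 3.841 -2.235 1.697
v 3.257 0.266 2.195
v 3.982 0.67 2.43
v 3.378 -0.59 3.29
v 4.103 -0.186 3.525
v 3.345 0.219 3.587
v 3.27 0.748 2.91
v 4.09 -0.668 2.81
v 4.015 -0.139 2.133
v 4.497 0.092 2.81
v 4.036 0.641 3.29
v 3.324 -0.561 2.43
v 2.863 -0.012 2.91
v 3.609 0.543 2.216
v 3.751 -0.463 3.504
v 3.306 -0.225 3.54
v 3.732 0.012 3.678
v 3.19 0.589 2.498
v 3.616 0.826 2.637
v 3.242 0.562 3.316
v 3.744 -0.746 3.083
v 4.17 -0.509 3.222
v 3.628 0.068 2.042
v 4.054 0.305 2.18
v 4.118 -0.482 2.404
v 4.337 0.441 2.578
v 4.409 -0.062 3.222
v 4.401 -0.346 2.801
v 4.357 -0.035 2.404
v 4.067 0.763 2.86
v 4.138 0.26 3.504
v 3.692 0.498 3.54
v 3.648 0.809 3.142
v 4.369 0.424 3.083
v 3.222 -0.18 2.216
v 3.293 -0.683 2.86
v 3.712 -0.729 2.578
v 3.668 -0.418 2.18
v 2.951 0.142 2.498
v 3.023 -0.361 3.142
v 3.003 0.115 3.316
v 2.959 0.426 2.919
v 2.991 -0.344 2.637
f 2 1 5
f 2 5 3
f 3 5 6
f 3 6 4
f 5 1 7
f 5 7 6
f 6 7 8
f 6 8 4
f 7 1 9
f 7 9 8
f 8 9 10
f 8 10 4
f 9 1 11
f 9 11 10
f 10 11 12
f 10 12 4
f 11 1 13
f 11 13 12
f 12 13 14
f 12 14 4
f 13 1 15
f 13 15 14
f 14 15 16
f 14 16 4
f 15 1 17
f 15 17 16
f 16 17 18
f 16 18 4
f 17 1 19
f 17 19 18
f 18 19 20
f 18 20 4
f 19 1 21
f 19 21 20
f 20 21 22
f 20 22 4
f 21 1 23
f 21 23 22
f 22 23 24
f 22 24 4
f 23 1 25
f 23 25 24
f 24 25 26
f 24 26 4
f 25 1 27
f 25 27 26
f 26 27 28
f 26 28 4
f 27 1 29
f 27 29 28
f 28 29 30
f 28 30 4
f 29 1 31
f 29 31 30
f 30 31 32
f 30 32 4
f 31 1 2
f 31 2 32
f 32 2 3
f 32 3 4
f 34 36 33
f 37 34 33
f 33 36 35
f 35 37 33
f 34 40 36
f 38 34 37
f 38 40 34
f 36 40 35
f 39 37 35
f 35 40 39
f 39 38 37
f 40 38 39
f 41 78 57
f 78 52 81
f 57 81 46
f 78 81 57
f 41 57 53
f 57 46 58
f 53 58 42
f 57 58 53
f 41 53 62
f 53 42 63
f 62 63 48
f 53 63 62
f 41 62 74
f 62 48 77
f 74 77 51
f 62 77 74
f 41 74 78
f 74 51 82
f 78 82 52
f 74 82 78
f 42 58 69
f 58 46 72
f 69 72 50
f 58 72 69
f 46 81 59
f 81 52 80
f 59 80 45
f 81 80 59
f 52 82 79
f 82 51 75
f 79 75 43
f 82 75 79
f 51 77 76
f 77 48 64
f 76 64 47
f 77 64 76
f 48 63 68
f 63 42 65
f 68 65 49
f 63 65 68
f 44 70 56
f 70 50 71
f 56 71 45
f 70 71 56
f 44 56 54
f 56 45 55
f 54 55 43
f 56 55 54
f 44 54 61
f 54 43 60
f 61 60 47
f 54 60 61
f 44 61 66
f 61 47 67
f 66 67 49
f 61 67 66
f 44 66 70
f 66 49 73
f 70 73 50
f 66 73 70
f 45 71 59
f 71 50 72
f 59 72 46
f 71 72 59
f 43 55 79
f 55 45 80
f 79 80 52
f 55 80 79
f 47 60 76
f 60 43 75
f 76 75 51
f 60 75 76
f 49 67 68
f 67 47 64
f 68 64 48
f 67 64 68
f 50 73 69
f 73 49 65
f 69 65 42
f 73 65 69



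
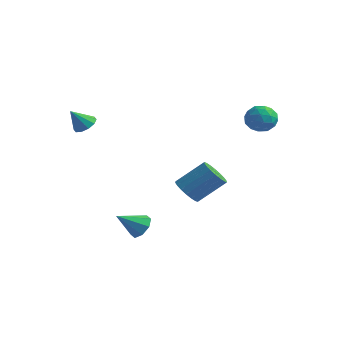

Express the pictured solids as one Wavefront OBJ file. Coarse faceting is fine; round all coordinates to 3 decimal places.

v -2.765 -3.305 2.899
v -2.142 -3.66 2.83
v -3.075 -4.055 3.941
v -2.073 -3.313 3.101
v -2.269 -2.963 3.294
v -2.654 -2.744 3.336
v -3.081 -2.739 3.212
v -3.388 -2.951 2.968
v -3.456 -3.298 2.698
v -3.26 -3.648 2.505
v -2.875 -3.867 2.462
v -2.448 -3.871 2.587
v 2.807 4.29 3.665
v 3.63 4.513 3.231
v 2.55 3.187 2.609
v 3.373 3.41 2.175
v 3.384 2.997 3.038
v 3.543 3.679 3.69
v 2.637 4.021 2.15
v 2.796 4.703 2.802
v 3.525 4.347 2.294
v 3.987 3.714 2.843
v 2.193 3.986 2.997
v 2.655 3.353 3.546
v 3.241 4.498 3.54
v 2.939 3.202 2.3
v 2.945 2.959 2.807
v 3.429 3.09 2.552
v 3.19 4.008 3.811
v 3.674 4.139 3.555
v 3.529 3.248 3.442
v 2.506 3.561 2.285
v 2.99 3.692 2.029
v 2.751 4.61 3.288
v 3.235 4.741 3.033
v 2.651 4.452 2.398
v 3.663 4.532 2.735
v 3.512 3.884 2.114
v 3.079 4.243 2.099
v 3.173 4.644 2.483
v 3.934 4.16 3.057
v 3.783 3.512 2.437
v 3.79 3.269 2.944
v 3.883 3.669 3.328
v 3.873 4.062 2.507
v 2.397 4.188 3.403
v 2.246 3.54 2.783
v 2.297 4.031 2.512
v 2.39 4.431 2.896
v 2.668 3.816 3.726
v 2.517 3.168 3.105
v 3.007 3.056 3.357
v 3.101 3.457 3.741
v 2.307 3.638 3.333
v 1.153 0.199 -1.869
v 1.793 0.359 -2.481
v 2.787 1.501 -1.144
v 2.147 1.341 -0.531
v 1.534 0.657 -2.543
v 2.527 1.8 -1.206
v 1.199 0.865 -2.472
v 2.192 2.008 -1.135
v 0.855 0.941 -2.281
v 1.848 2.083 -0.944
v 0.57 0.87 -2.009
v 1.563 2.012 -0.671
v 0.401 0.665 -1.708
v 1.394 1.808 -0.371
v 0.381 0.369 -1.44
v 1.374 1.512 -0.103
v 0.513 0.039 -1.256
v 1.507 1.181 0.081
v 0.773 -0.26 -1.194
v 1.766 0.883 0.143
v 1.108 -0.468 -1.265
v 2.101 0.675 0.072
v 1.452 -0.543 -1.456
v 2.445 0.599 -0.119
v 1.737 -0.472 -1.729
v 2.73 0.67 -0.391
v 1.906 -0.268 -2.029
v 2.899 0.875 -0.692
v 1.926 0.028 -2.297
v 2.919 1.171 -0.96
v 0.104 -2.166 -4.009
v 0.709 -2.669 -4.272
v -0.484 -3.374 -3.051
v 0.875 -2.34 -3.755
v 0.589 -1.909 -3.387
v 0.019 -1.628 -3.383
v -0.501 -1.663 -3.745
v -0.667 -1.992 -4.263
v -0.381 -2.423 -4.631
v 0.189 -2.704 -4.635
f 2 1 4
f 2 4 3
f 4 1 5
f 4 5 3
f 5 1 6
f 5 6 3
f 6 1 7
f 6 7 3
f 7 1 8
f 7 8 3
f 8 1 9
f 8 9 3
f 9 1 10
f 9 10 3
f 10 1 11
f 10 11 3
f 11 1 12
f 11 12 3
f 12 1 2
f 12 2 3
f 13 50 29
f 50 24 53
f 29 53 18
f 50 53 29
f 13 29 25
f 29 18 30
f 25 30 14
f 29 30 25
f 13 25 34
f 25 14 35
f 34 35 20
f 25 35 34
f 13 34 46
f 34 20 49
f 46 49 23
f 34 49 46
f 13 46 50
f 46 23 54
f 50 54 24
f 46 54 50
f 14 30 41
f 30 18 44
f 41 44 22
f 30 44 41
f 18 53 31
f 53 24 52
f 31 52 17
f 53 52 31
f 24 54 51
f 54 23 47
f 51 47 15
f 54 47 51
f 23 49 48
f 49 20 36
f 48 36 19
f 49 36 48
f 20 35 40
f 35 14 37
f 40 37 21
f 35 37 40
f 16 42 28
f 42 22 43
f 28 43 17
f 42 43 28
f 16 28 26
f 28 17 27
f 26 27 15
f 28 27 26
f 16 26 33
f 26 15 32
f 33 32 19
f 26 32 33
f 16 33 38
f 33 19 39
f 38 39 21
f 33 39 38
f 16 38 42
f 38 21 45
f 42 45 22
f 38 45 42
f 17 43 31
f 43 22 44
f 31 44 18
f 43 44 31
f 15 27 51
f 27 17 52
f 51 52 24
f 27 52 51
f 19 32 48
f 32 15 47
f 48 47 23
f 32 47 48
f 21 39 40
f 39 19 36
f 40 36 20
f 39 36 40
f 22 45 41
f 45 21 37
f 41 37 14
f 45 37 41
f 56 55 59
f 56 59 57
f 57 59 60
f 57 60 58
f 59 55 61
f 59 61 60
f 60 61 62
f 60 62 58
f 61 55 63
f 61 63 62
f 62 63 64
f 62 64 58
f 63 55 65
f 63 65 64
f 64 65 66
f 64 66 58
f 65 55 67
f 65 67 66
f 66 67 68
f 66 68 58
f 67 55 69
f 67 69 68
f 68 69 70
f 68 70 58
f 69 55 71
f 69 71 70
f 70 71 72
f 70 72 58
f 71 55 73
f 71 73 72
f 72 73 74
f 72 74 58
f 73 55 75
f 73 75 74
f 74 75 76
f 74 76 58
f 75 55 77
f 75 77 76
f 76 77 78
f 76 78 58
f 77 55 79
f 77 79 78
f 78 79 80
f 78 80 58
f 79 55 81
f 79 81 80
f 80 81 82
f 80 82 58
f 81 55 83
f 81 83 82
f 82 83 84
f 82 84 58
f 83 55 56
f 83 56 84
f 84 56 57
f 84 57 58
f 86 85 88
f 86 88 87
f 88 85 89
f 88 89 87
f 89 85 90
f 89 90 87
f 90 85 91
f 90 91 87
f 91 85 92
f 91 92 87
f 92 85 93
f 92 93 87
f 93 85 94
f 93 94 87
f 94 85 86
f 94 86 87

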